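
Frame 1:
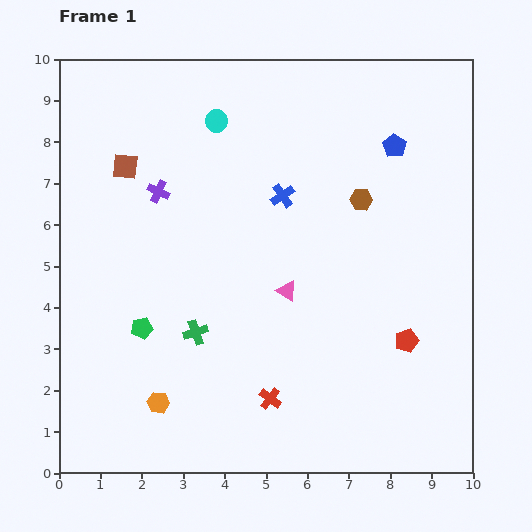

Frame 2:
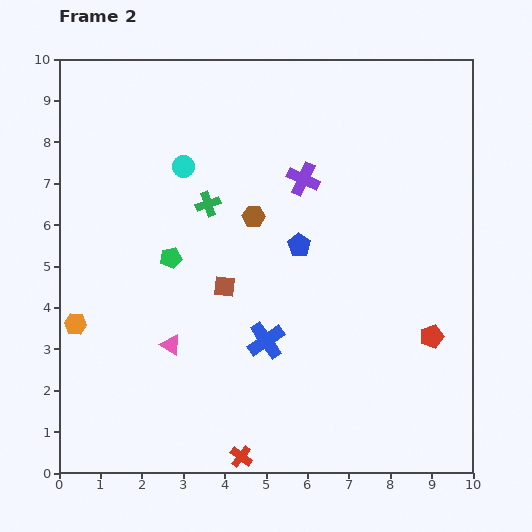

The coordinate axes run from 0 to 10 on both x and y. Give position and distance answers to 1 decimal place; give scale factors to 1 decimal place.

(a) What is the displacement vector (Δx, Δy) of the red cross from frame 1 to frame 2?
(-0.7, -1.4)

The red cross was at (5.1, 1.8) in frame 1 and (4.4, 0.4) in frame 2.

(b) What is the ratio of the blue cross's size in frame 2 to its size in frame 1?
1.5×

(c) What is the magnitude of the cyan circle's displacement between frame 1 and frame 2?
1.4

The cyan circle moved from (3.8, 8.5) to (3.0, 7.4), a distance of √(0.8² + 1.1²) ≈ 1.4.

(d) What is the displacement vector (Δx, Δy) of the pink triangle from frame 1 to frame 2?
(-2.8, -1.3)

The pink triangle was at (5.5, 4.4) in frame 1 and (2.7, 3.1) in frame 2.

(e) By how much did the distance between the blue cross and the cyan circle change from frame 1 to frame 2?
+2.3

Distance in frame 1: 2.4. Distance in frame 2: 4.7.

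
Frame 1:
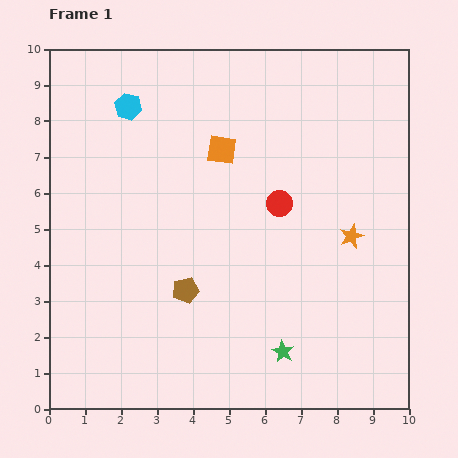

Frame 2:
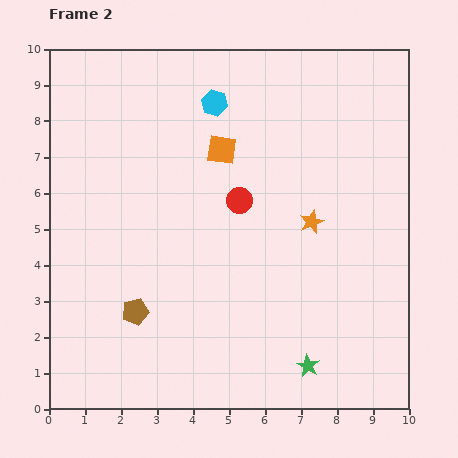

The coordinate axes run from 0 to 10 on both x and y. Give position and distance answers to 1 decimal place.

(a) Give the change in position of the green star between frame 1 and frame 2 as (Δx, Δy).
(0.7, -0.4)

The green star was at (6.5, 1.6) in frame 1 and (7.2, 1.2) in frame 2.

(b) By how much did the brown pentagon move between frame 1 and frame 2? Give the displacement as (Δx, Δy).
(-1.4, -0.6)

The brown pentagon was at (3.8, 3.3) in frame 1 and (2.4, 2.7) in frame 2.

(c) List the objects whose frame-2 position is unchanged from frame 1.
the orange square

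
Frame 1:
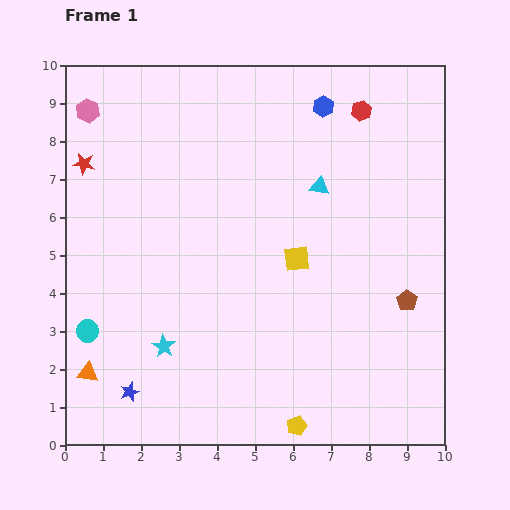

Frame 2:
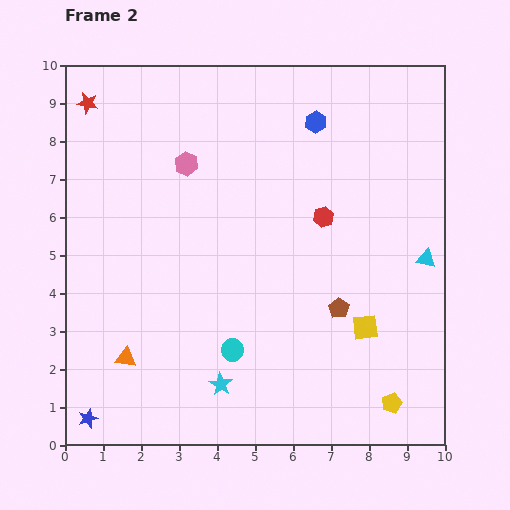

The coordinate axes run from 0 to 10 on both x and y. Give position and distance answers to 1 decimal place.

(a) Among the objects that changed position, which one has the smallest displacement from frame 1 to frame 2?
the blue hexagon

(moved 0.4)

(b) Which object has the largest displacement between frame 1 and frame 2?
the cyan circle

(moved 3.8; next 3.4)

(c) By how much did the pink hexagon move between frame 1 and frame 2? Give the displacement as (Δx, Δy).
(2.6, -1.4)

The pink hexagon was at (0.6, 8.8) in frame 1 and (3.2, 7.4) in frame 2.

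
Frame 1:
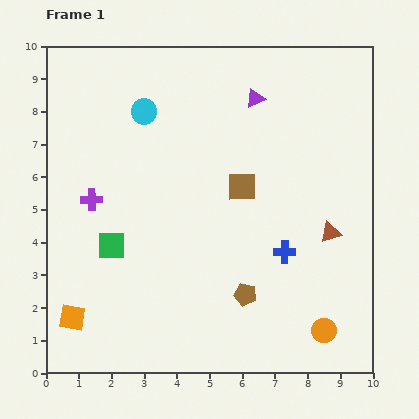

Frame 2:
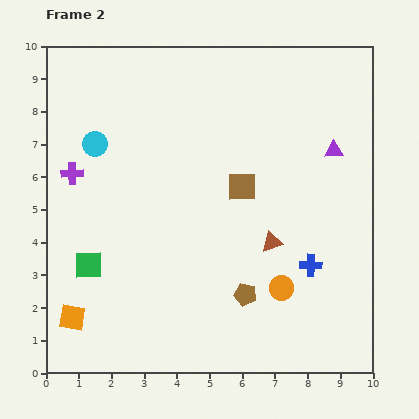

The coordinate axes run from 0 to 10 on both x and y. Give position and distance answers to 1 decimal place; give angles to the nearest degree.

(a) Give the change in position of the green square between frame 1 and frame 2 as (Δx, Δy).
(-0.7, -0.6)

The green square was at (2.0, 3.9) in frame 1 and (1.3, 3.3) in frame 2.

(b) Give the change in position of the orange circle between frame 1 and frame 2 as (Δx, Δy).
(-1.3, 1.3)

The orange circle was at (8.5, 1.3) in frame 1 and (7.2, 2.6) in frame 2.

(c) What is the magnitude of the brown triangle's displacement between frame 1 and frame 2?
1.8

The brown triangle moved from (8.7, 4.3) to (6.9, 4.0), a distance of √(1.8² + 0.3²) ≈ 1.8.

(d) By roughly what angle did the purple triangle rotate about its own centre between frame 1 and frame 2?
22° clockwise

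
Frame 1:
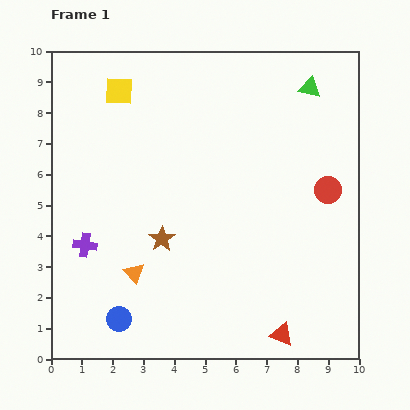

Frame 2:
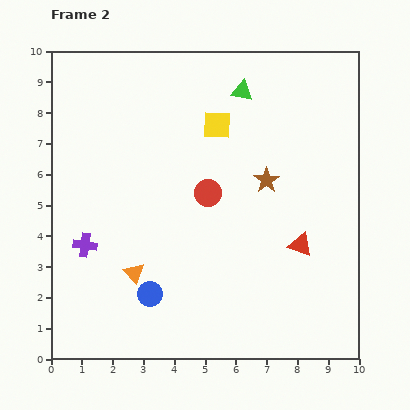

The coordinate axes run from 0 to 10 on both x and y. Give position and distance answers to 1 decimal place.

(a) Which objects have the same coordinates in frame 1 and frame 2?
the orange triangle, the purple cross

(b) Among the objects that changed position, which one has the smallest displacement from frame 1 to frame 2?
the blue circle

(moved 1.3)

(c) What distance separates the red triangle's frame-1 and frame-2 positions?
3.0

The red triangle moved from (7.5, 0.8) to (8.1, 3.7), a distance of √(0.6² + 2.9²) ≈ 3.0.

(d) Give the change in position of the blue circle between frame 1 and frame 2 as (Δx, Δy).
(1.0, 0.8)

The blue circle was at (2.2, 1.3) in frame 1 and (3.2, 2.1) in frame 2.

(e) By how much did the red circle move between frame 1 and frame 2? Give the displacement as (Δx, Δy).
(-3.9, -0.1)

The red circle was at (9.0, 5.5) in frame 1 and (5.1, 5.4) in frame 2.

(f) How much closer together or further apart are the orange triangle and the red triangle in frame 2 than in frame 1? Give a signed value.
+0.3

Distance in frame 1: 5.2. Distance in frame 2: 5.5.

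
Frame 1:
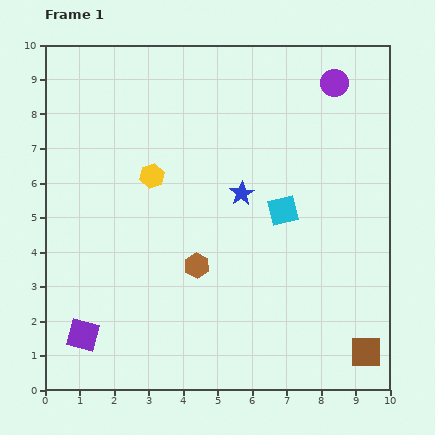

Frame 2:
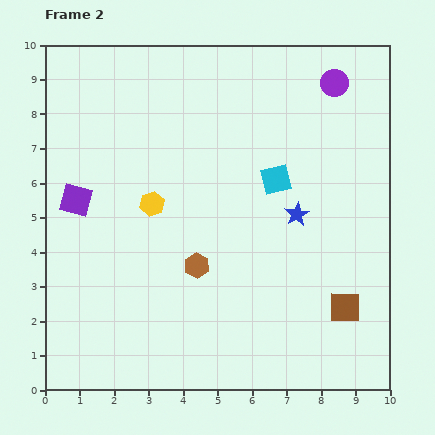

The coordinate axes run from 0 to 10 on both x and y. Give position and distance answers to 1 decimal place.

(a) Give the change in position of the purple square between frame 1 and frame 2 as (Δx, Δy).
(-0.2, 3.9)

The purple square was at (1.1, 1.6) in frame 1 and (0.9, 5.5) in frame 2.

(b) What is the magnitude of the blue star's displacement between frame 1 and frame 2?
1.7

The blue star moved from (5.7, 5.7) to (7.3, 5.1), a distance of √(1.6² + 0.6²) ≈ 1.7.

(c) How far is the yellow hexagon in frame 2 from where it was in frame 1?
0.8

The yellow hexagon moved from (3.1, 6.2) to (3.1, 5.4), a distance of √(0.0² + 0.8²) ≈ 0.8.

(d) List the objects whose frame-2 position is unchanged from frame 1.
the purple circle, the brown hexagon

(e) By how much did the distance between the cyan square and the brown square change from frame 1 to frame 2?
-0.6

Distance in frame 1: 4.8. Distance in frame 2: 4.2.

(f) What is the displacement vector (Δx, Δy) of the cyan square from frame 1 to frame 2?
(-0.2, 0.9)

The cyan square was at (6.9, 5.2) in frame 1 and (6.7, 6.1) in frame 2.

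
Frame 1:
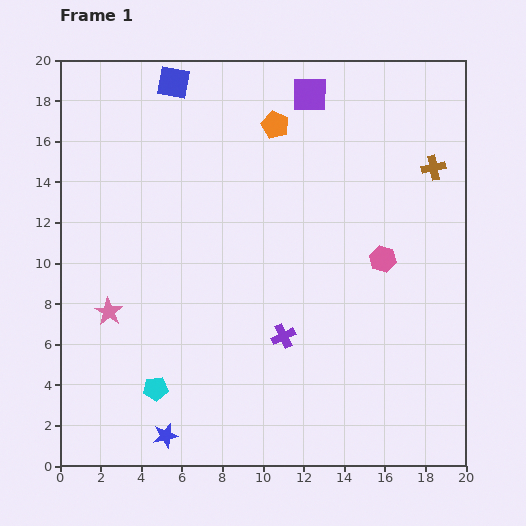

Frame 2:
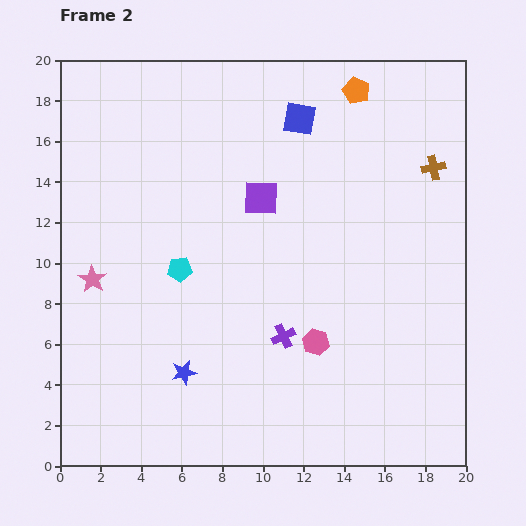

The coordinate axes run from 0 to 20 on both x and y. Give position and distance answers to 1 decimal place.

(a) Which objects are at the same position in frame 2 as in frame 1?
the purple cross, the brown cross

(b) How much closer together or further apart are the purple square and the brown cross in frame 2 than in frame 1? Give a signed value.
+1.5

Distance in frame 1: 7.1. Distance in frame 2: 8.6.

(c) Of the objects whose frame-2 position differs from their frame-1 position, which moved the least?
the pink star

(moved 1.8)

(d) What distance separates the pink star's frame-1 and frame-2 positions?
1.8

The pink star moved from (2.4, 7.6) to (1.6, 9.2), a distance of √(0.8² + 1.6²) ≈ 1.8.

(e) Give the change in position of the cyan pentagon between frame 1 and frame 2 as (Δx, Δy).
(1.2, 5.9)

The cyan pentagon was at (4.7, 3.8) in frame 1 and (5.9, 9.7) in frame 2.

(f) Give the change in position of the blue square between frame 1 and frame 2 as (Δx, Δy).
(6.2, -1.8)

The blue square was at (5.6, 18.9) in frame 1 and (11.8, 17.1) in frame 2.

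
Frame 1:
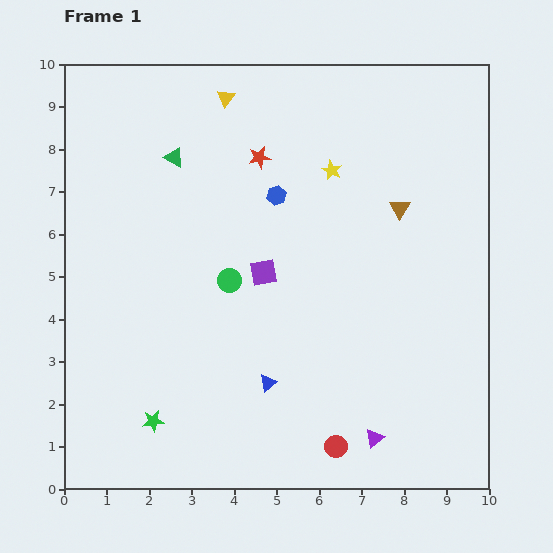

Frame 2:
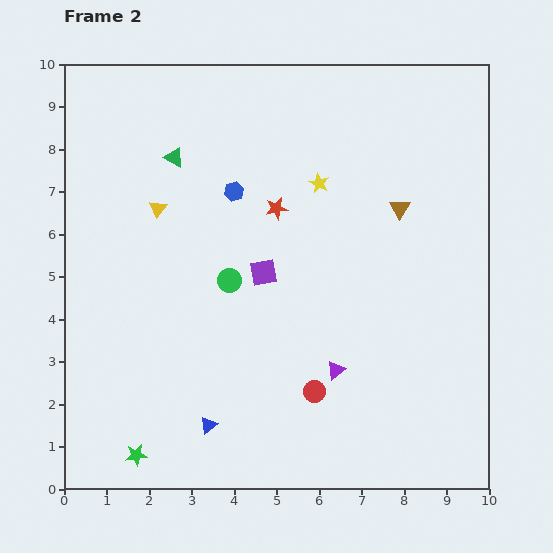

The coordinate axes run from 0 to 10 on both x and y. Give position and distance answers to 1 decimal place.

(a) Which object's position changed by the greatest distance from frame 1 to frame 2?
the yellow triangle

(moved 3.1; next 1.8)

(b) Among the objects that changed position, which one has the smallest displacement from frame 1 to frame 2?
the yellow star

(moved 0.4)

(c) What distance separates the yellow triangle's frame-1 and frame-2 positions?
3.1

The yellow triangle moved from (3.8, 9.2) to (2.2, 6.6), a distance of √(1.6² + 2.6²) ≈ 3.1.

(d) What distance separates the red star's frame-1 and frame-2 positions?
1.3

The red star moved from (4.6, 7.8) to (5.0, 6.6), a distance of √(0.4² + 1.2²) ≈ 1.3.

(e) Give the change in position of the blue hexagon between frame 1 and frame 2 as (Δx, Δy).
(-1.0, 0.1)

The blue hexagon was at (5.0, 6.9) in frame 1 and (4.0, 7.0) in frame 2.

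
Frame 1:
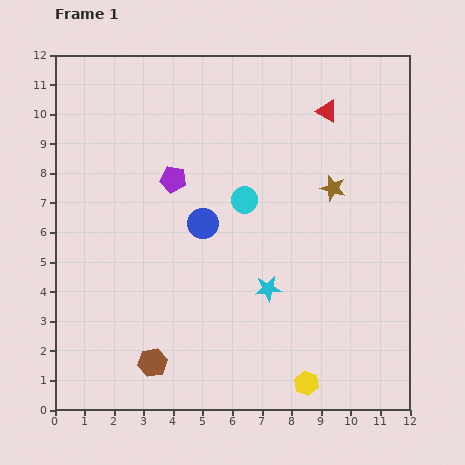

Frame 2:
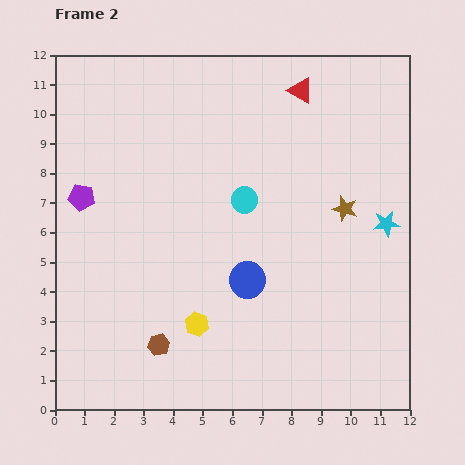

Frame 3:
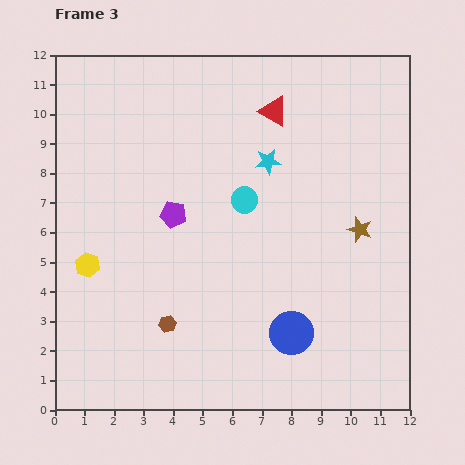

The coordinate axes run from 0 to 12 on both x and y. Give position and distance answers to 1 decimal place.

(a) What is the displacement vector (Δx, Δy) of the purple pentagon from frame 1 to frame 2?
(-3.1, -0.6)

The purple pentagon was at (4.0, 7.8) in frame 1 and (0.9, 7.2) in frame 2.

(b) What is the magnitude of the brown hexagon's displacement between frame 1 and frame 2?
0.6

The brown hexagon moved from (3.3, 1.6) to (3.5, 2.2), a distance of √(0.2² + 0.6²) ≈ 0.6.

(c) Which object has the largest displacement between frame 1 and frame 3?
the yellow hexagon

(moved 8.4; next 4.8)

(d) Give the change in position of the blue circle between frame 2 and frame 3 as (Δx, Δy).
(1.5, -1.8)

The blue circle was at (6.5, 4.4) in frame 2 and (8.0, 2.6) in frame 3.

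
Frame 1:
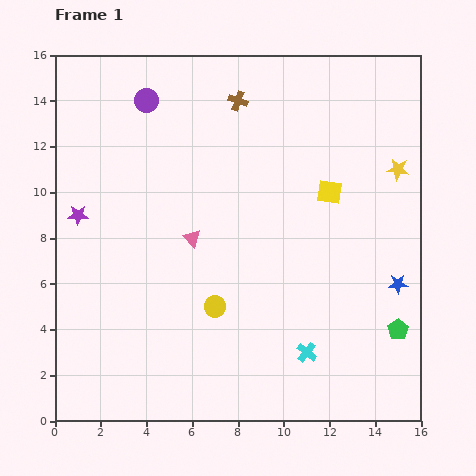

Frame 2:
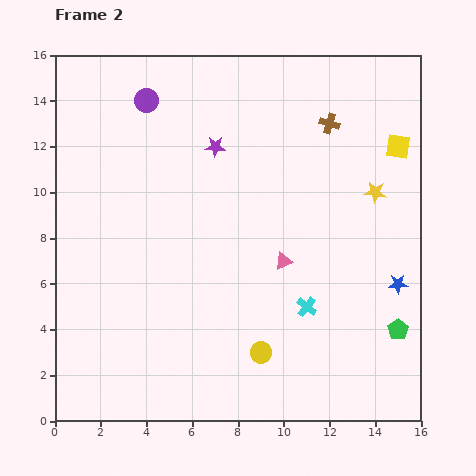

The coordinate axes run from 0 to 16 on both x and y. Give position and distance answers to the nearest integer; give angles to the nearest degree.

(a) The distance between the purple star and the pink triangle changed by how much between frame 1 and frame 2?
+1

Distance in frame 1: 5. Distance in frame 2: 6.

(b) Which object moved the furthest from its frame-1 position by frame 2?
the purple star

(moved 7; next 4)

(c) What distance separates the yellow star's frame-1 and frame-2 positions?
1

The yellow star moved from (15, 11) to (14, 10), a distance of √(1² + 1²) ≈ 1.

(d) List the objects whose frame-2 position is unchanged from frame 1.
the purple circle, the blue star, the green pentagon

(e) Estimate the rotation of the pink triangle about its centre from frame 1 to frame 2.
51° clockwise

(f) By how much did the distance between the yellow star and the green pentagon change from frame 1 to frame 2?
-1

Distance in frame 1: 7. Distance in frame 2: 6.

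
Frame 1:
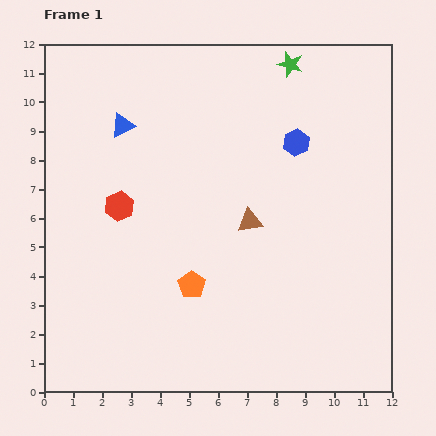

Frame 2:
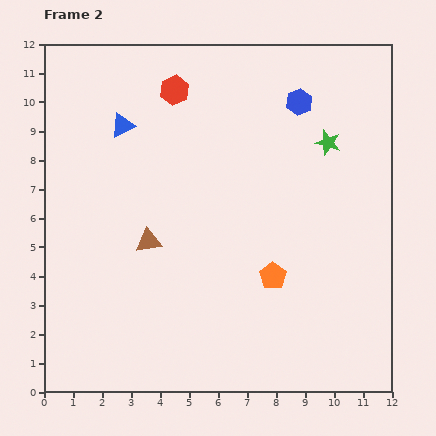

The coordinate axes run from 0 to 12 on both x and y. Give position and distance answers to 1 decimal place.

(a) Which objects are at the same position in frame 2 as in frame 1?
the blue triangle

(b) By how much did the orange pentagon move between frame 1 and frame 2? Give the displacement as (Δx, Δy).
(2.8, 0.3)

The orange pentagon was at (5.1, 3.7) in frame 1 and (7.9, 4.0) in frame 2.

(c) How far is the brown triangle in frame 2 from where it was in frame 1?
3.6

The brown triangle moved from (7.1, 5.9) to (3.6, 5.2), a distance of √(3.5² + 0.7²) ≈ 3.6.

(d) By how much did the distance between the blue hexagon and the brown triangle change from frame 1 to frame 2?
+4.0

Distance in frame 1: 3.1. Distance in frame 2: 7.1.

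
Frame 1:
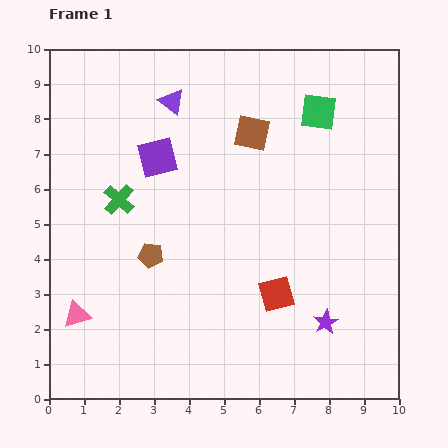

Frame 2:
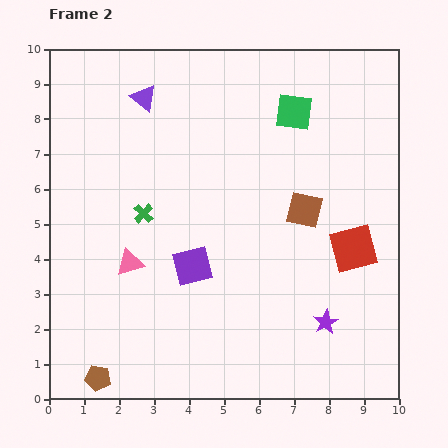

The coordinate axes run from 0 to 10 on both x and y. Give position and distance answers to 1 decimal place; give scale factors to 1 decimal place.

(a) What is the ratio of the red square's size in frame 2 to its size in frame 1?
1.4×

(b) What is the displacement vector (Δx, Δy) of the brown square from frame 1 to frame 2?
(1.5, -2.2)

The brown square was at (5.8, 7.6) in frame 1 and (7.3, 5.4) in frame 2.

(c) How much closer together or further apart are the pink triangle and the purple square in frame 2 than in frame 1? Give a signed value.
-3.3

Distance in frame 1: 5.1. Distance in frame 2: 1.8.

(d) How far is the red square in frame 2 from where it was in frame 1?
2.6

The red square moved from (6.5, 3.0) to (8.7, 4.3), a distance of √(2.2² + 1.3²) ≈ 2.6.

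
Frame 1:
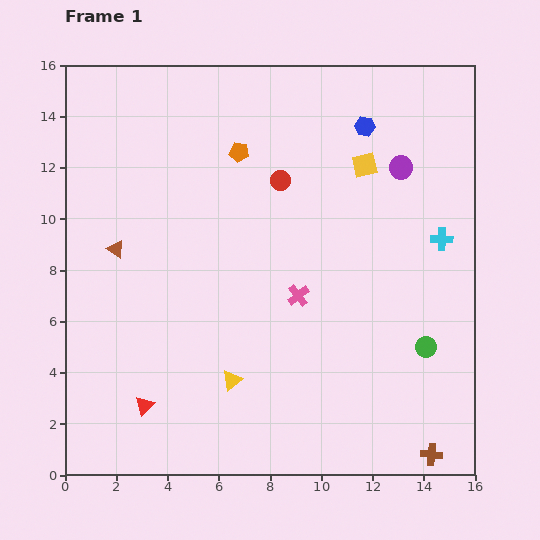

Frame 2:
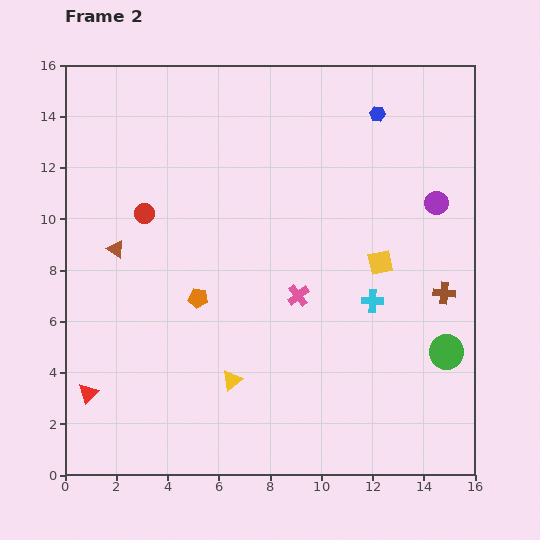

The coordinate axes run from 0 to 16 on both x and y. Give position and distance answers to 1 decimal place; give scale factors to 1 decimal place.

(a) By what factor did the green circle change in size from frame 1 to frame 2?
1.6×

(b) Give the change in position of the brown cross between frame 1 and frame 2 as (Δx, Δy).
(0.5, 6.3)

The brown cross was at (14.3, 0.8) in frame 1 and (14.8, 7.1) in frame 2.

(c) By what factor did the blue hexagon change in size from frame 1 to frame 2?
0.8×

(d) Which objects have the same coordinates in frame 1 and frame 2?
the brown triangle, the yellow triangle, the pink cross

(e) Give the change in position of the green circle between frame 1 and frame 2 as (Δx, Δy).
(0.8, -0.2)

The green circle was at (14.1, 5.0) in frame 1 and (14.9, 4.8) in frame 2.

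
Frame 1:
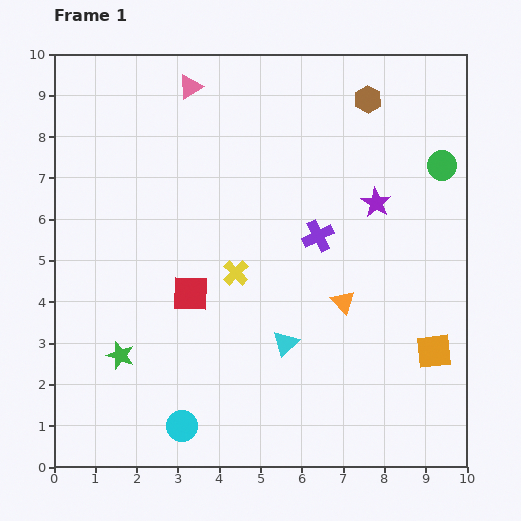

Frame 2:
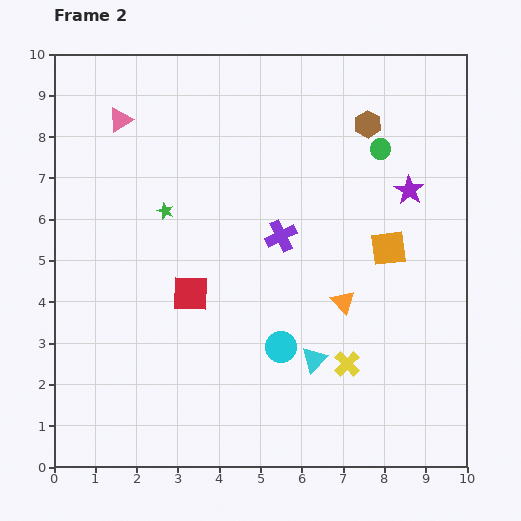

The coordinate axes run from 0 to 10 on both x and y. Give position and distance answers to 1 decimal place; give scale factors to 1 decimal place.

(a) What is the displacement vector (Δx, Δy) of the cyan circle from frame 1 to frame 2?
(2.4, 1.9)

The cyan circle was at (3.1, 1.0) in frame 1 and (5.5, 2.9) in frame 2.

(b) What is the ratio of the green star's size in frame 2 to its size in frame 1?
0.6×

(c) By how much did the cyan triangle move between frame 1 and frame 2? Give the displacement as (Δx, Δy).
(0.7, -0.4)

The cyan triangle was at (5.6, 3.0) in frame 1 and (6.3, 2.6) in frame 2.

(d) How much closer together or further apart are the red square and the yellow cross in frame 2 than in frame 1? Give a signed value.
+3.0

Distance in frame 1: 1.2. Distance in frame 2: 4.2.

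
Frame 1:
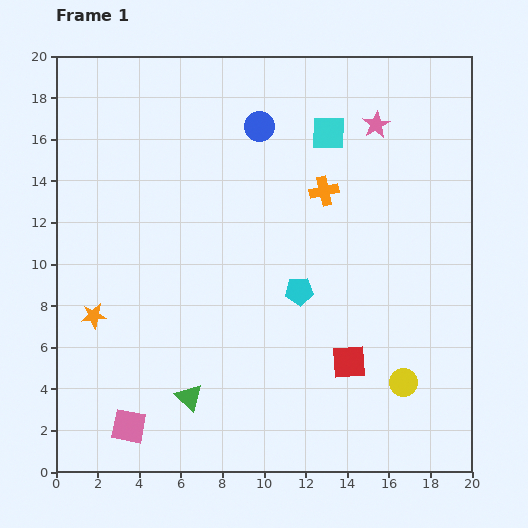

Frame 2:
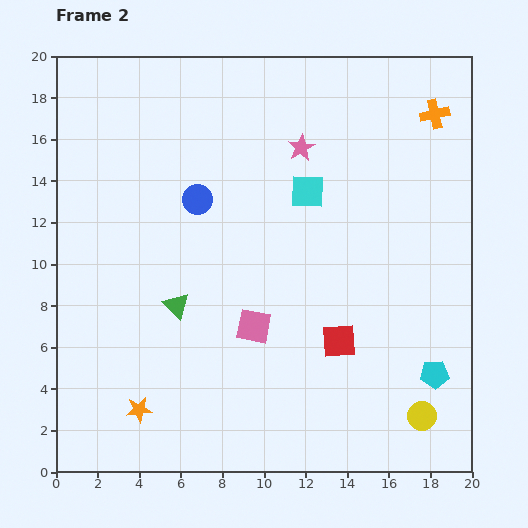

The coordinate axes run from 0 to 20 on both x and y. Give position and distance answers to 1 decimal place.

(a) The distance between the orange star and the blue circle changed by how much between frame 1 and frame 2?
-1.6

Distance in frame 1: 12.1. Distance in frame 2: 10.5.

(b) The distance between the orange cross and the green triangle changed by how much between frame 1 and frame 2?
+3.6

Distance in frame 1: 11.8. Distance in frame 2: 15.4.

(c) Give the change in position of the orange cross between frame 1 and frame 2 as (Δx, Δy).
(5.3, 3.7)

The orange cross was at (12.9, 13.5) in frame 1 and (18.2, 17.2) in frame 2.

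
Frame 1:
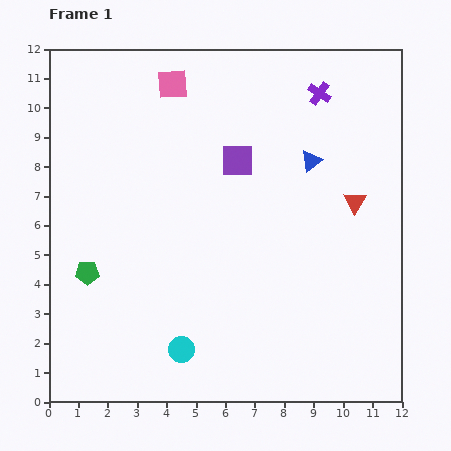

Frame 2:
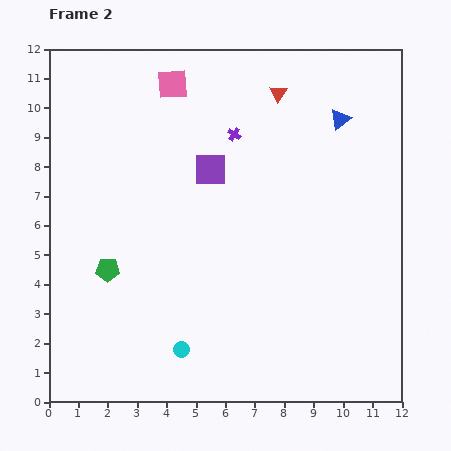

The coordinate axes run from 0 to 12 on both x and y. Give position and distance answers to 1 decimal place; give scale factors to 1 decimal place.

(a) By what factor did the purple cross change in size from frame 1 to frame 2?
0.6×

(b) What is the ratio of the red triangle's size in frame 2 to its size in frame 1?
0.8×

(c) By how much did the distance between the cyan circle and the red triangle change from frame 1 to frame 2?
+1.6

Distance in frame 1: 7.7. Distance in frame 2: 9.3.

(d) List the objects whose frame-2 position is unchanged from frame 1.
the pink square, the cyan circle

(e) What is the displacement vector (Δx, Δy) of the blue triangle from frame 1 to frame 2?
(1.0, 1.4)

The blue triangle was at (8.9, 8.2) in frame 1 and (9.9, 9.6) in frame 2.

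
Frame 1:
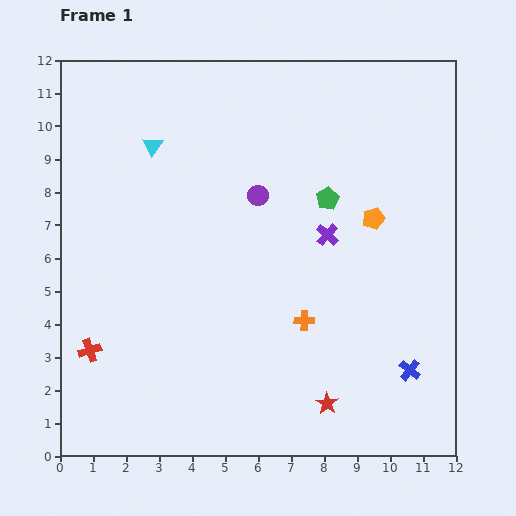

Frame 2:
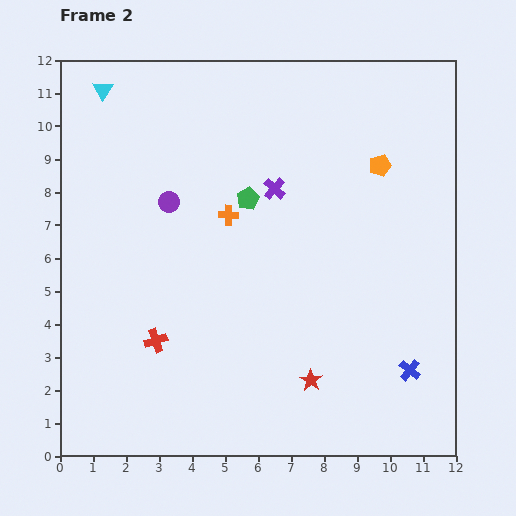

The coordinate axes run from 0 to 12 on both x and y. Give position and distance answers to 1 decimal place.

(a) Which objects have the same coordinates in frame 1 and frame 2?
the blue cross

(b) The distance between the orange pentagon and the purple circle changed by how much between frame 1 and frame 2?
+2.9

Distance in frame 1: 3.6. Distance in frame 2: 6.5.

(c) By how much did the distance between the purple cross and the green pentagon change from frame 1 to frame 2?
-0.2

Distance in frame 1: 1.1. Distance in frame 2: 0.9.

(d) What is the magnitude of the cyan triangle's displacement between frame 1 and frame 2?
2.3

The cyan triangle moved from (2.8, 9.4) to (1.3, 11.1), a distance of √(1.5² + 1.7²) ≈ 2.3.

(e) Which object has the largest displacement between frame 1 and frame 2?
the orange cross

(moved 3.9; next 2.7)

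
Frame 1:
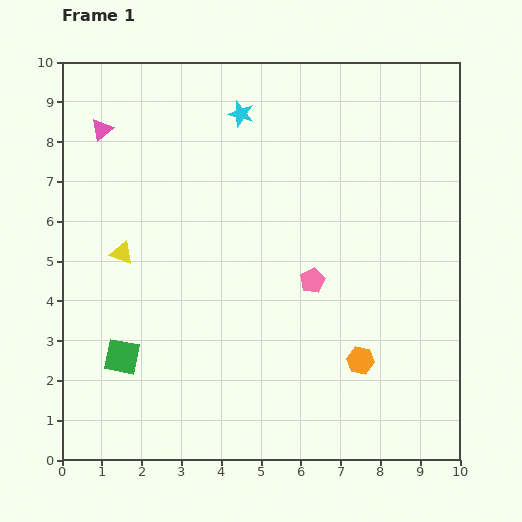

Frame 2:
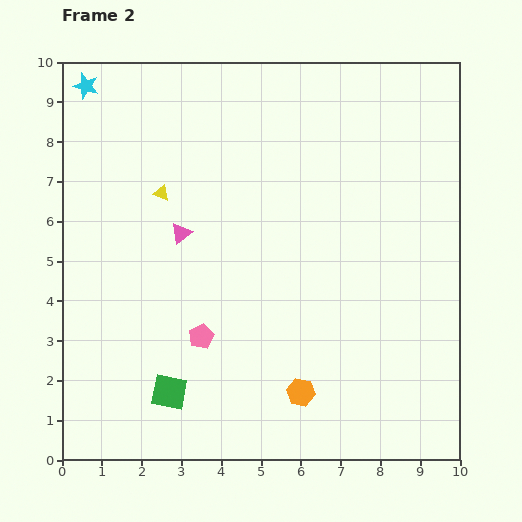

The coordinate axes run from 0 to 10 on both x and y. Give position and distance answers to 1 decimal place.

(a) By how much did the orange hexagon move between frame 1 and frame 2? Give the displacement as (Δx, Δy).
(-1.5, -0.8)

The orange hexagon was at (7.5, 2.5) in frame 1 and (6.0, 1.7) in frame 2.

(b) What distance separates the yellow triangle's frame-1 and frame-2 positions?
1.8

The yellow triangle moved from (1.5, 5.2) to (2.5, 6.7), a distance of √(1.0² + 1.5²) ≈ 1.8.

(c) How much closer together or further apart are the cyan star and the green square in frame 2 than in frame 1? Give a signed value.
+1.2

Distance in frame 1: 6.8. Distance in frame 2: 8.0.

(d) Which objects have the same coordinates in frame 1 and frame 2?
none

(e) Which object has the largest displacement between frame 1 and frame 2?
the cyan star

(moved 4.0; next 3.3)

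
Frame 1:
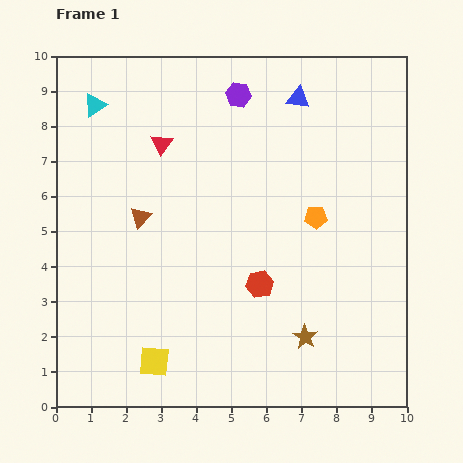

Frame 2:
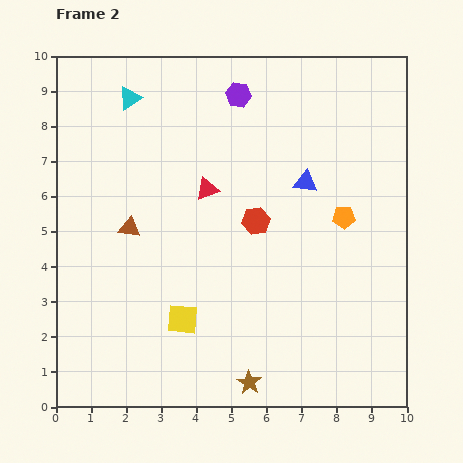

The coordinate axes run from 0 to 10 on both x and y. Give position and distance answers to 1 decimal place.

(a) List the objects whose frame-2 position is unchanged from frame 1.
the purple hexagon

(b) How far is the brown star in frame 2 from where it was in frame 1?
2.1

The brown star moved from (7.1, 2.0) to (5.5, 0.7), a distance of √(1.6² + 1.3²) ≈ 2.1.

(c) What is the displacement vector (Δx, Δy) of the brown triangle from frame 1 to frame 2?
(-0.3, -0.3)

The brown triangle was at (2.4, 5.4) in frame 1 and (2.1, 5.1) in frame 2.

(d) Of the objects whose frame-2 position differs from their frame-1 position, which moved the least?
the brown triangle

(moved 0.4)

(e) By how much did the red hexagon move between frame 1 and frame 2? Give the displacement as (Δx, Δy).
(-0.1, 1.8)

The red hexagon was at (5.8, 3.5) in frame 1 and (5.7, 5.3) in frame 2.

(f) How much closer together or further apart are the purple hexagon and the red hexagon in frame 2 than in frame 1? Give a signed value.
-1.8

Distance in frame 1: 5.4. Distance in frame 2: 3.6.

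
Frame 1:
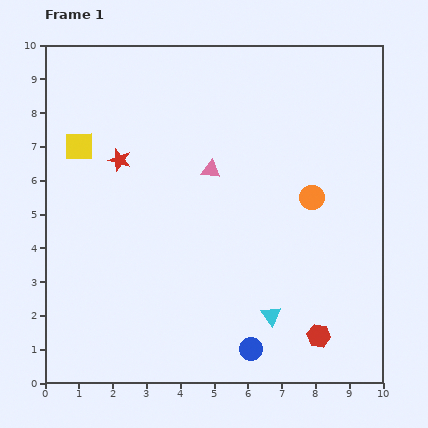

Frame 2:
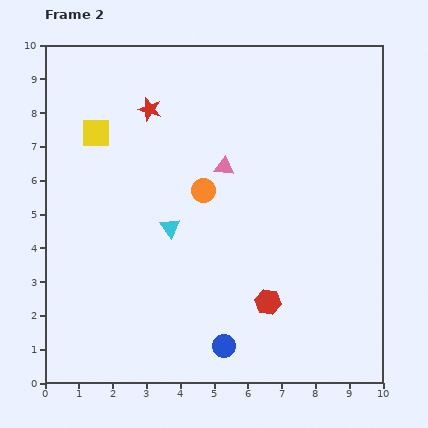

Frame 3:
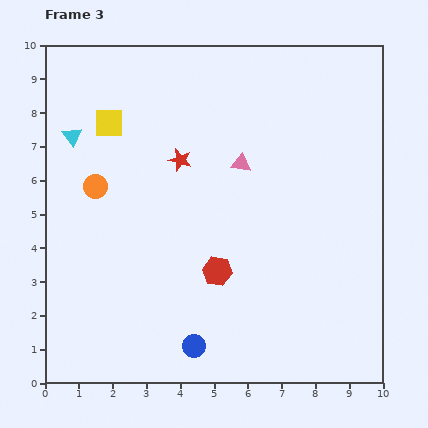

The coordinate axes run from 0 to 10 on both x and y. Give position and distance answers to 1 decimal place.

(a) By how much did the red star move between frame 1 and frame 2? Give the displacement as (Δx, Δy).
(0.9, 1.5)

The red star was at (2.2, 6.6) in frame 1 and (3.1, 8.1) in frame 2.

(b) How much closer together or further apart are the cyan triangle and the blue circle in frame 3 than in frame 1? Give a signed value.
+6.0

Distance in frame 1: 1.2. Distance in frame 3: 7.2.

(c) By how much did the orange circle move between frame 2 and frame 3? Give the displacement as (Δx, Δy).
(-3.2, 0.1)

The orange circle was at (4.7, 5.7) in frame 2 and (1.5, 5.8) in frame 3.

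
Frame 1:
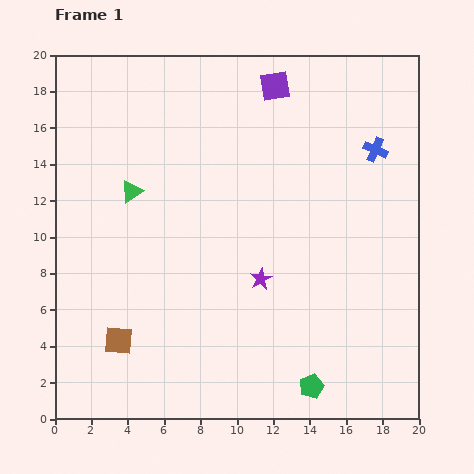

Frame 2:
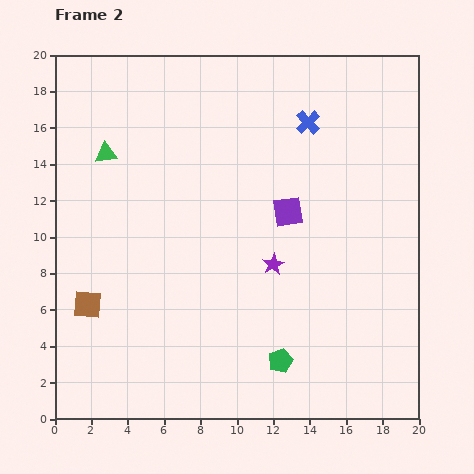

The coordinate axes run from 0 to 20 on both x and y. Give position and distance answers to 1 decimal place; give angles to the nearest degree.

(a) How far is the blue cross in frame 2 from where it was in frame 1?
4.0

The blue cross moved from (17.6, 14.8) to (13.9, 16.3), a distance of √(3.7² + 1.5²) ≈ 4.0.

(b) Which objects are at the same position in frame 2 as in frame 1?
none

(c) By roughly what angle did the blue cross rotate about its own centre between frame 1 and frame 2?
23° clockwise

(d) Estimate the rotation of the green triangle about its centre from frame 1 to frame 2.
28° clockwise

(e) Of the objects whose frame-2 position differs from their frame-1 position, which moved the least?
the purple star

(moved 1.1)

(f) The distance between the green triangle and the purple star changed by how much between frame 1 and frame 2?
+2.4

Distance in frame 1: 8.6. Distance in frame 2: 11.0.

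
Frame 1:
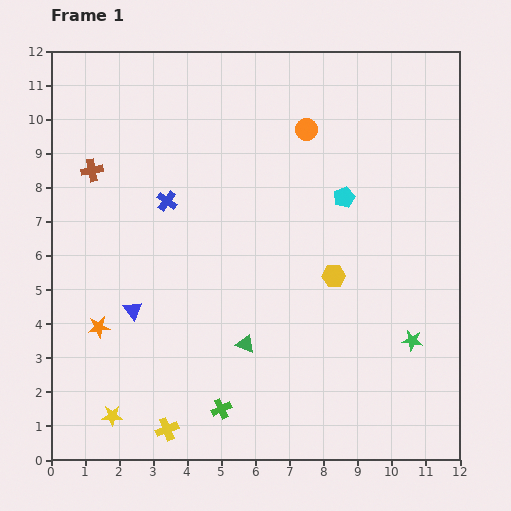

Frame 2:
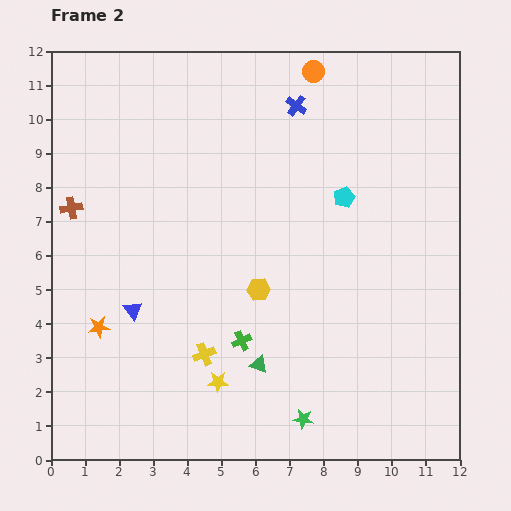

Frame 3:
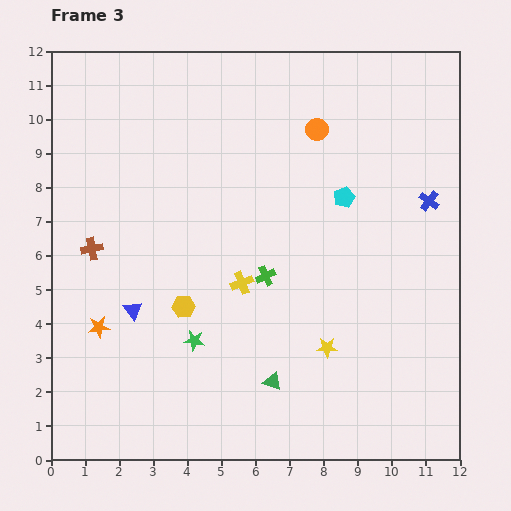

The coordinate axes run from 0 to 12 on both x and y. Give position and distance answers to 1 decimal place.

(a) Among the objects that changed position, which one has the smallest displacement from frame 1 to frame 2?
the green triangle

(moved 0.7)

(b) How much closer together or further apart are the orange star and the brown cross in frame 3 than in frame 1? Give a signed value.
-2.3

Distance in frame 1: 4.6. Distance in frame 3: 2.3.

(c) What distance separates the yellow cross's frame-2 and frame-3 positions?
2.4

The yellow cross moved from (4.5, 3.1) to (5.6, 5.2), a distance of √(1.1² + 2.1²) ≈ 2.4.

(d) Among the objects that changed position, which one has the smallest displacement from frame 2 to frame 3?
the green triangle

(moved 0.6)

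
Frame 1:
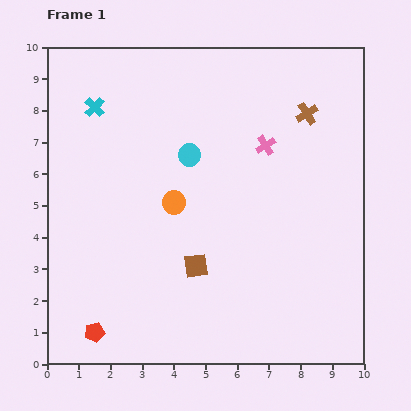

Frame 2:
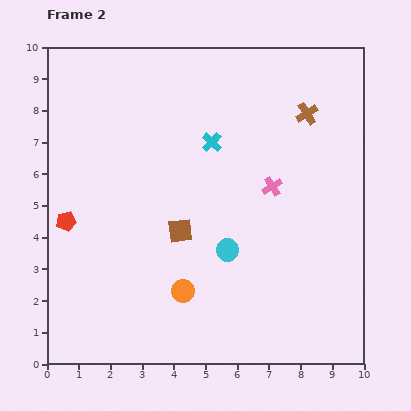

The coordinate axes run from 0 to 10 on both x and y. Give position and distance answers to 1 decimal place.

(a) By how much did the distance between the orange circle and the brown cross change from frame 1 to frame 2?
+1.8

Distance in frame 1: 5.0. Distance in frame 2: 6.8.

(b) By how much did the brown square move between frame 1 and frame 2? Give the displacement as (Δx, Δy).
(-0.5, 1.1)

The brown square was at (4.7, 3.1) in frame 1 and (4.2, 4.2) in frame 2.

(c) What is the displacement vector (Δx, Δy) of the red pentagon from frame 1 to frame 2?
(-0.9, 3.5)

The red pentagon was at (1.5, 1.0) in frame 1 and (0.6, 4.5) in frame 2.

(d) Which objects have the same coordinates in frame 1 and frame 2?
the brown cross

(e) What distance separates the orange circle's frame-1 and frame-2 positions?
2.8

The orange circle moved from (4.0, 5.1) to (4.3, 2.3), a distance of √(0.3² + 2.8²) ≈ 2.8.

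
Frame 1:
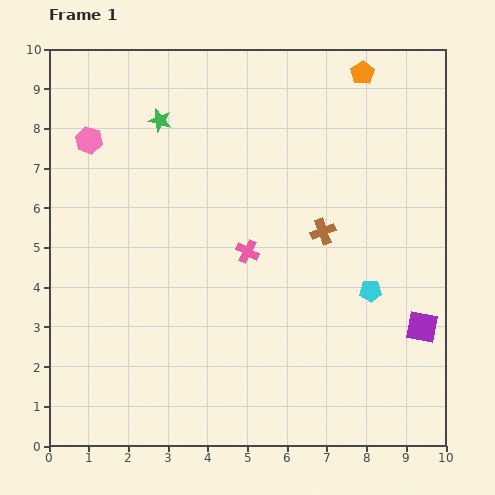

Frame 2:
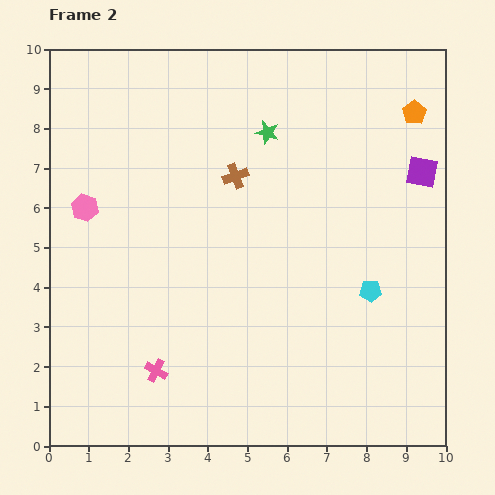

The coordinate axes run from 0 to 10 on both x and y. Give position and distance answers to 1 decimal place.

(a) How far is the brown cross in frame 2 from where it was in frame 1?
2.6

The brown cross moved from (6.9, 5.4) to (4.7, 6.8), a distance of √(2.2² + 1.4²) ≈ 2.6.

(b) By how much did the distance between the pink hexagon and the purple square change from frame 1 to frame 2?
-1.1

Distance in frame 1: 9.6. Distance in frame 2: 8.5.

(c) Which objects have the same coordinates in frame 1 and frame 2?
the cyan pentagon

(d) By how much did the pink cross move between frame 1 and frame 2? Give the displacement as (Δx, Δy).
(-2.3, -3.0)

The pink cross was at (5.0, 4.9) in frame 1 and (2.7, 1.9) in frame 2.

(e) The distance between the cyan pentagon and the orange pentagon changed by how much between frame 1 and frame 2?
-0.9

Distance in frame 1: 5.5. Distance in frame 2: 4.6.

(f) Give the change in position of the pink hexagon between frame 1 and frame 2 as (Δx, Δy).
(-0.1, -1.7)

The pink hexagon was at (1.0, 7.7) in frame 1 and (0.9, 6.0) in frame 2.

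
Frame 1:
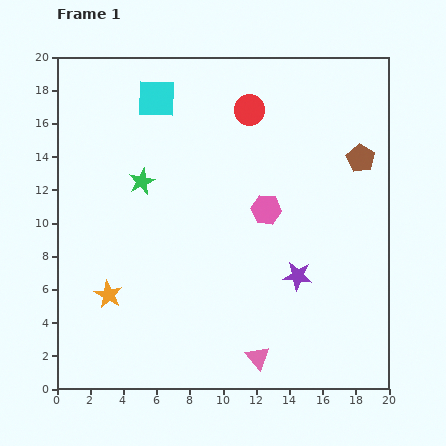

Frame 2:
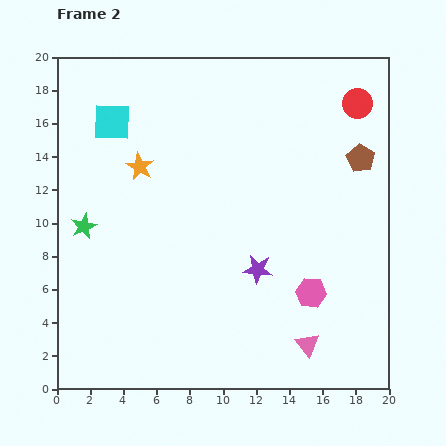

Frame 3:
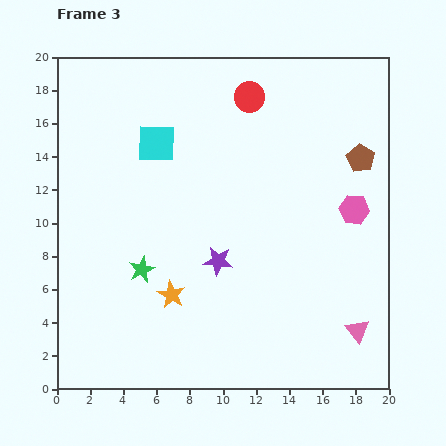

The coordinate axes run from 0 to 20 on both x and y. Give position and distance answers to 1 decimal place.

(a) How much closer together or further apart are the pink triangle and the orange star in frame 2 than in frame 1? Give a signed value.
+4.9

Distance in frame 1: 9.8. Distance in frame 2: 14.7.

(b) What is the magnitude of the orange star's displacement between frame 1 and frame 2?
7.9

The orange star moved from (3.1, 5.7) to (5.0, 13.4), a distance of √(1.9² + 7.7²) ≈ 7.9.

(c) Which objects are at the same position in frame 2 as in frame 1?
the brown pentagon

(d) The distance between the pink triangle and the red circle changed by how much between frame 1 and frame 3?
+0.6

Distance in frame 1: 14.9. Distance in frame 3: 15.5.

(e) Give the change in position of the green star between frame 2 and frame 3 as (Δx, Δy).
(3.5, -2.6)

The green star was at (1.6, 9.8) in frame 2 and (5.1, 7.2) in frame 3.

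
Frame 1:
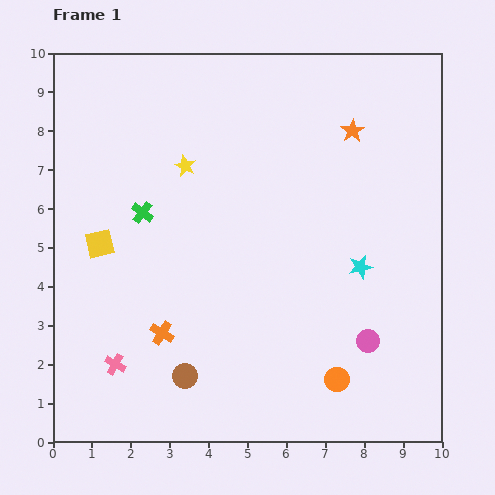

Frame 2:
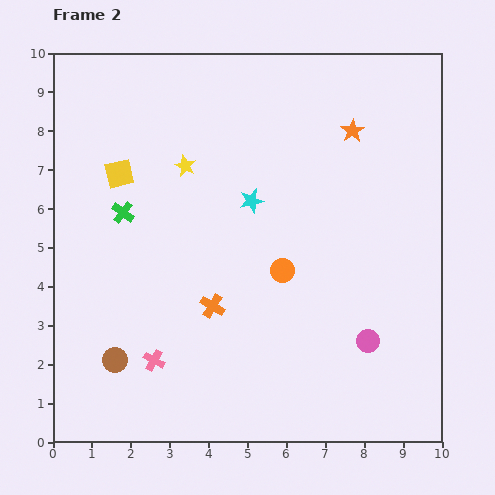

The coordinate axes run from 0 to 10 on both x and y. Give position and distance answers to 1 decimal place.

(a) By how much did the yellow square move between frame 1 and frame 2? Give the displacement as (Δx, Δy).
(0.5, 1.8)

The yellow square was at (1.2, 5.1) in frame 1 and (1.7, 6.9) in frame 2.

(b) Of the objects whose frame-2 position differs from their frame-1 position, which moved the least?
the green cross

(moved 0.5)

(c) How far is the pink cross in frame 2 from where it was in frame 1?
1.0

The pink cross moved from (1.6, 2.0) to (2.6, 2.1), a distance of √(1.0² + 0.1²) ≈ 1.0.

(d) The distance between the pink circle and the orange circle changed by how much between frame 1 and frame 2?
+1.5

Distance in frame 1: 1.3. Distance in frame 2: 2.8.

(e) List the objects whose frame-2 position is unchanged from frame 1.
the pink circle, the yellow star, the orange star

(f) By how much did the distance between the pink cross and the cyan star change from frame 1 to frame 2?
-2.0

Distance in frame 1: 6.8. Distance in frame 2: 4.8.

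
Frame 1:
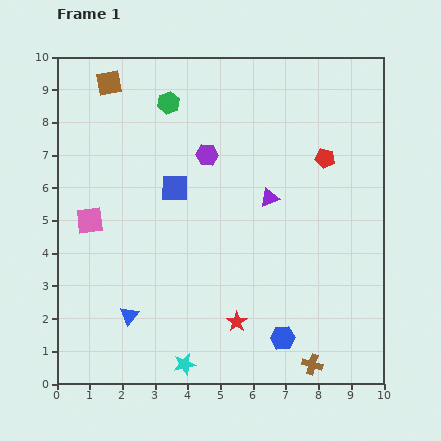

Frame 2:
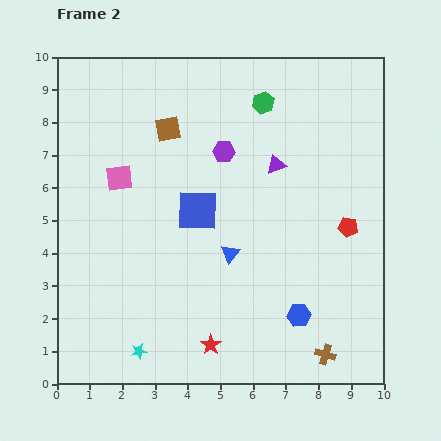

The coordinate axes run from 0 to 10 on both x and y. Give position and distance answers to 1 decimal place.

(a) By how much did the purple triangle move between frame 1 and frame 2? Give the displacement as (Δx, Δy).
(0.2, 1.0)

The purple triangle was at (6.5, 5.7) in frame 1 and (6.7, 6.7) in frame 2.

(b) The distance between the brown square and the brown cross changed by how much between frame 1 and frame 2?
-2.2

Distance in frame 1: 10.6. Distance in frame 2: 8.4.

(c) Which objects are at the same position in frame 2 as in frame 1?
none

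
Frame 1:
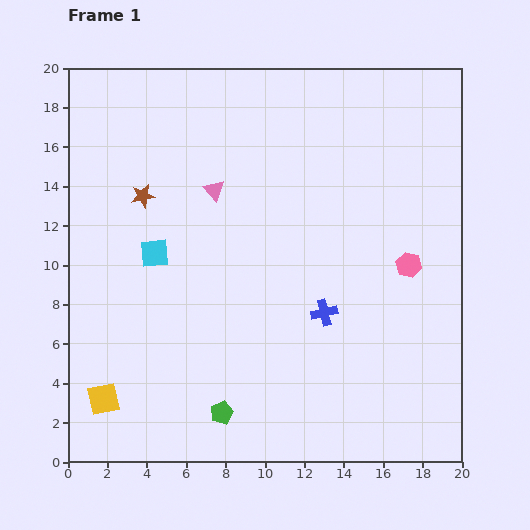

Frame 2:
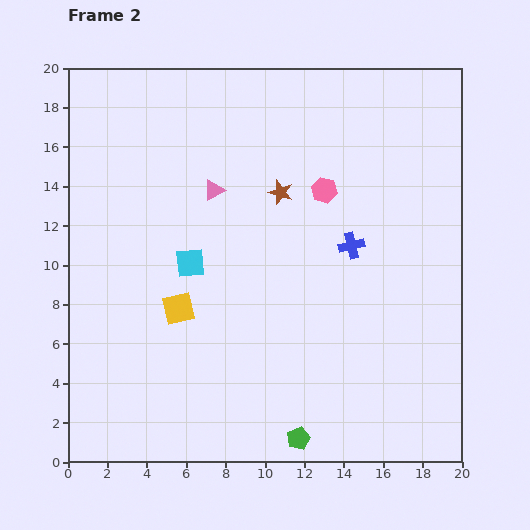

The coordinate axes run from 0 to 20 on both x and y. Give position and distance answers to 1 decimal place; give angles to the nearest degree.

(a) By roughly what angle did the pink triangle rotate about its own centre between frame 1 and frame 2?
41° clockwise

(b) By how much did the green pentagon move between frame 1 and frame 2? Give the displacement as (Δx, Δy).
(3.9, -1.3)

The green pentagon was at (7.8, 2.5) in frame 1 and (11.7, 1.2) in frame 2.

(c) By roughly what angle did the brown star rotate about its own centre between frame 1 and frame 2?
28° clockwise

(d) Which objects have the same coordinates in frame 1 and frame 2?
the pink triangle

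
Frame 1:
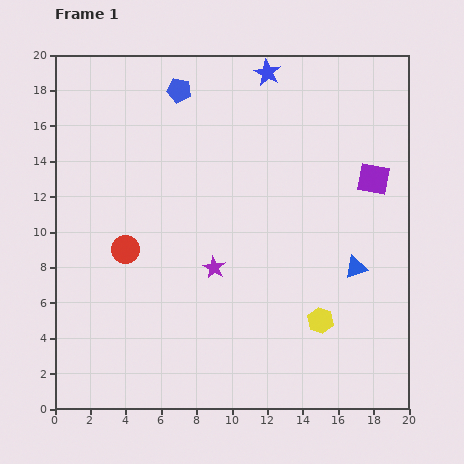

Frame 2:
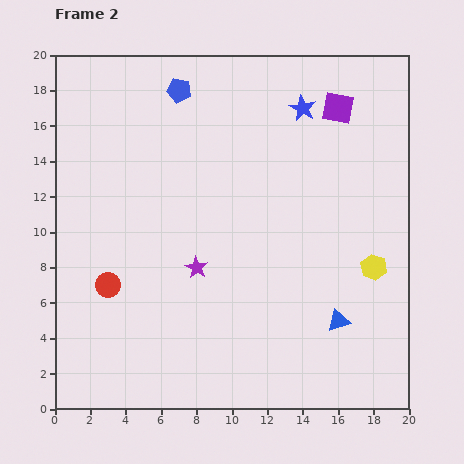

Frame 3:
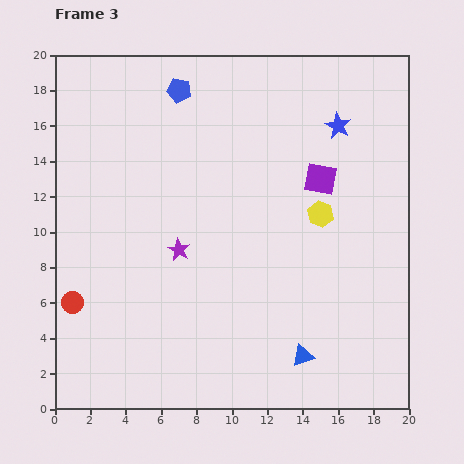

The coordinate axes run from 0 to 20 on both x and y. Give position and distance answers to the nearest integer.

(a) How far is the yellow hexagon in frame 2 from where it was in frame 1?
4

The yellow hexagon moved from (15, 5) to (18, 8), a distance of √(3² + 3²) ≈ 4.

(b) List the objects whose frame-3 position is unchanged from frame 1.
the blue pentagon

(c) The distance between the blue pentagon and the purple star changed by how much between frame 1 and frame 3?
-1

Distance in frame 1: 10. Distance in frame 3: 9.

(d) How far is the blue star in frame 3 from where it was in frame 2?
2

The blue star moved from (14, 17) to (16, 16), a distance of √(2² + 1²) ≈ 2.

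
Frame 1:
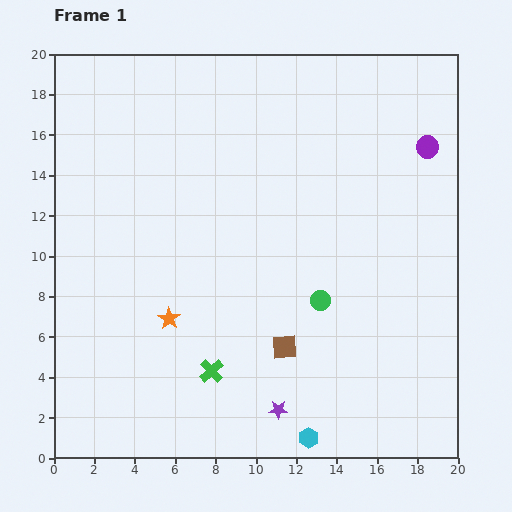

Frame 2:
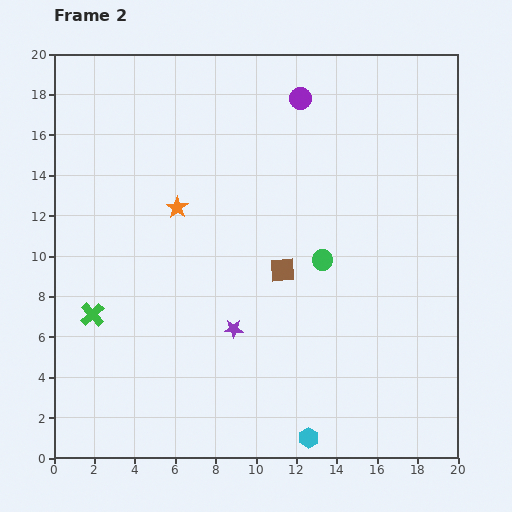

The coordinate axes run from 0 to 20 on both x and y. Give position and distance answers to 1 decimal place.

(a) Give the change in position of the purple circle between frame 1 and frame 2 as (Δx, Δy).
(-6.3, 2.4)

The purple circle was at (18.5, 15.4) in frame 1 and (12.2, 17.8) in frame 2.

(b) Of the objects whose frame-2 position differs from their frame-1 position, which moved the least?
the green circle

(moved 2.0)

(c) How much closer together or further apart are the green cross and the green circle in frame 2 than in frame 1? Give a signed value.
+5.3

Distance in frame 1: 6.4. Distance in frame 2: 11.7.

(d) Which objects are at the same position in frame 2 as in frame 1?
the cyan hexagon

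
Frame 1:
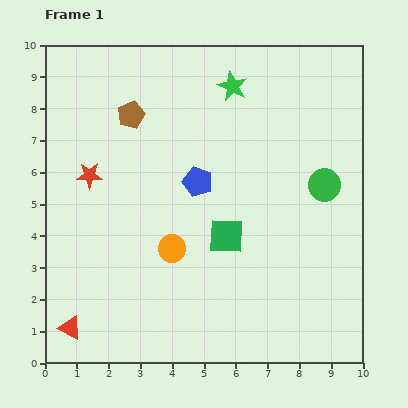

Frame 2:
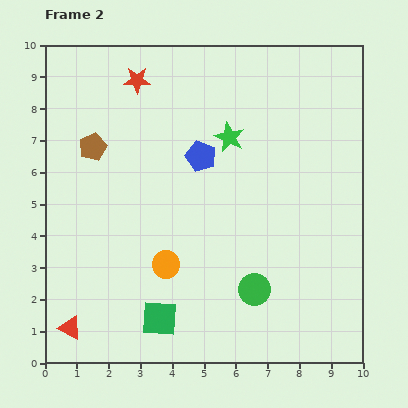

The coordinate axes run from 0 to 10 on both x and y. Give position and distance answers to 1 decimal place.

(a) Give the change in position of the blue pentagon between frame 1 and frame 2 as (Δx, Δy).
(0.1, 0.8)

The blue pentagon was at (4.8, 5.7) in frame 1 and (4.9, 6.5) in frame 2.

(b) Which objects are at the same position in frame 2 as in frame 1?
the red triangle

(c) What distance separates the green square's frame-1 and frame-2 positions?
3.3

The green square moved from (5.7, 4.0) to (3.6, 1.4), a distance of √(2.1² + 2.6²) ≈ 3.3.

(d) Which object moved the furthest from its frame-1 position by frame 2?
the green circle

(moved 4.0; next 3.4)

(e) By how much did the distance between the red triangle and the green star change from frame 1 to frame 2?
-1.4

Distance in frame 1: 9.2. Distance in frame 2: 7.8.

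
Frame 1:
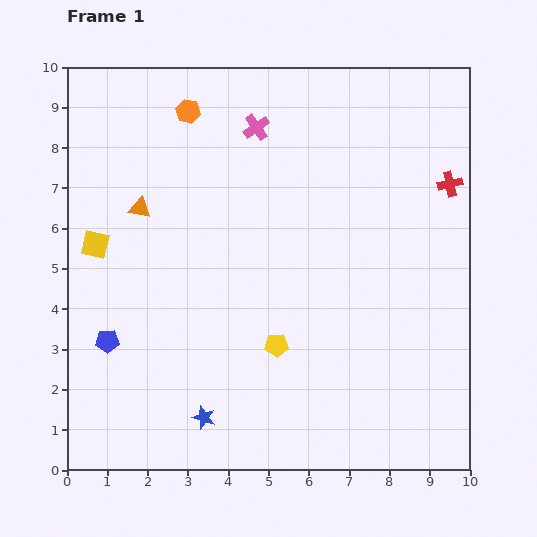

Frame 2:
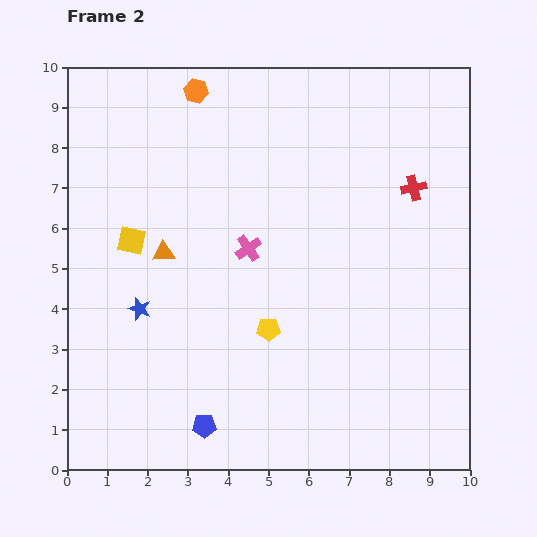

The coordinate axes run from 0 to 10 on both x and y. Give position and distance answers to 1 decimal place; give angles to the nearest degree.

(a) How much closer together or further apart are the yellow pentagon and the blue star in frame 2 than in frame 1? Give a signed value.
+0.7

Distance in frame 1: 2.5. Distance in frame 2: 3.2.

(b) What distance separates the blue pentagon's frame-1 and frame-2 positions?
3.2

The blue pentagon moved from (1.0, 3.2) to (3.4, 1.1), a distance of √(2.4² + 2.1²) ≈ 3.2.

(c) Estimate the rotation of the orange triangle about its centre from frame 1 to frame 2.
16° counter-clockwise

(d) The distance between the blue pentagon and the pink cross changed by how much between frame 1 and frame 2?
-2.0

Distance in frame 1: 6.5. Distance in frame 2: 4.5.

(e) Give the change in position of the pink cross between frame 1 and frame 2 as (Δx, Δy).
(-0.2, -3.0)

The pink cross was at (4.7, 8.5) in frame 1 and (4.5, 5.5) in frame 2.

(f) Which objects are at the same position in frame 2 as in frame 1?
none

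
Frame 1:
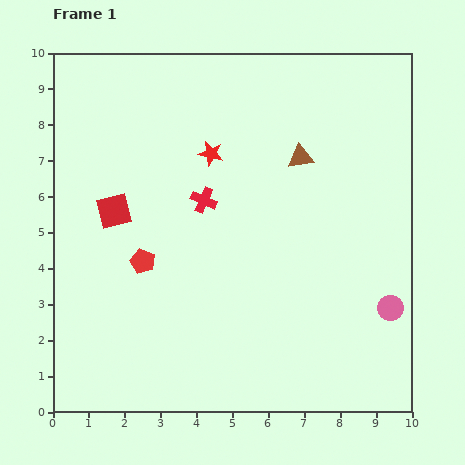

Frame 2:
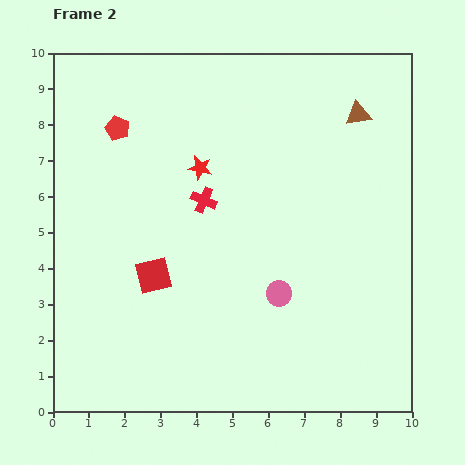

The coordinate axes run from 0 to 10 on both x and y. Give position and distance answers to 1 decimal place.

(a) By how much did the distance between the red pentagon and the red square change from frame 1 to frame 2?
+2.6

Distance in frame 1: 1.6. Distance in frame 2: 4.2.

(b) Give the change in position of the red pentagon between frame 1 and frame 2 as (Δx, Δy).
(-0.7, 3.7)

The red pentagon was at (2.5, 4.2) in frame 1 and (1.8, 7.9) in frame 2.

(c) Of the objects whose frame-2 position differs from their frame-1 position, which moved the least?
the red star

(moved 0.5)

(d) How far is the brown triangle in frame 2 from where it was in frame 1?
2.0

The brown triangle moved from (6.9, 7.1) to (8.5, 8.3), a distance of √(1.6² + 1.2²) ≈ 2.0.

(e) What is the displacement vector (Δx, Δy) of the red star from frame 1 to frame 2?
(-0.3, -0.4)

The red star was at (4.4, 7.2) in frame 1 and (4.1, 6.8) in frame 2.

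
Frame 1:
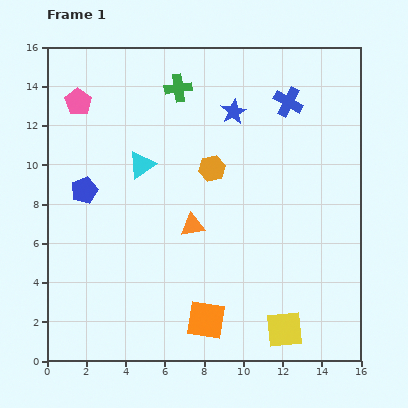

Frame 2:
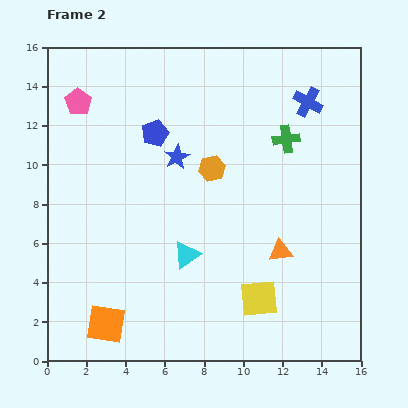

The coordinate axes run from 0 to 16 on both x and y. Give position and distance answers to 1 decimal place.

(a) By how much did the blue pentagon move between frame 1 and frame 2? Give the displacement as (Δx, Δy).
(3.6, 2.9)

The blue pentagon was at (1.9, 8.7) in frame 1 and (5.5, 11.6) in frame 2.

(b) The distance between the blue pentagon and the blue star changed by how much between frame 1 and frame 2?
-7.0

Distance in frame 1: 8.6. Distance in frame 2: 1.6.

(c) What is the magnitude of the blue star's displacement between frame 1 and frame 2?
3.7

The blue star moved from (9.5, 12.7) to (6.6, 10.4), a distance of √(2.9² + 2.3²) ≈ 3.7.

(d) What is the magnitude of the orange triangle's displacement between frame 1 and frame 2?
4.7

The orange triangle moved from (7.4, 6.9) to (11.9, 5.6), a distance of √(4.5² + 1.3²) ≈ 4.7.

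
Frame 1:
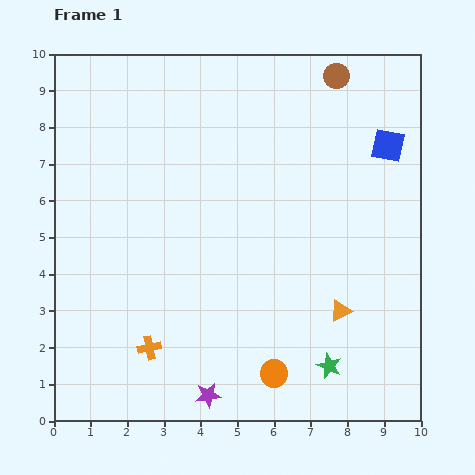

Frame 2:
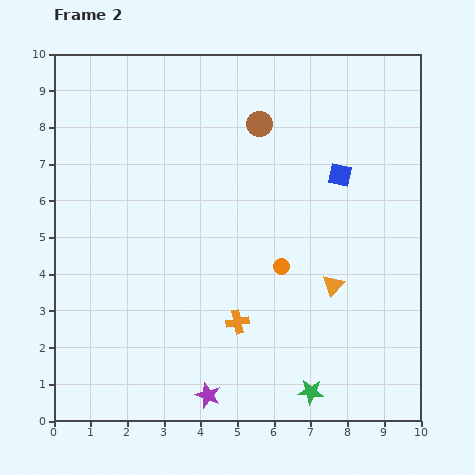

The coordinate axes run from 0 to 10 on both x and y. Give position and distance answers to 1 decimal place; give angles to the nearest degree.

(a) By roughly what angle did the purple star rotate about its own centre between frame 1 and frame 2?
28° clockwise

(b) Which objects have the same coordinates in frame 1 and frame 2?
the purple star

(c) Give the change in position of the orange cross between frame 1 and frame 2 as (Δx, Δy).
(2.4, 0.7)

The orange cross was at (2.6, 2.0) in frame 1 and (5.0, 2.7) in frame 2.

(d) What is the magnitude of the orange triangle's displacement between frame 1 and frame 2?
0.7

The orange triangle moved from (7.8, 3.0) to (7.6, 3.7), a distance of √(0.2² + 0.7²) ≈ 0.7.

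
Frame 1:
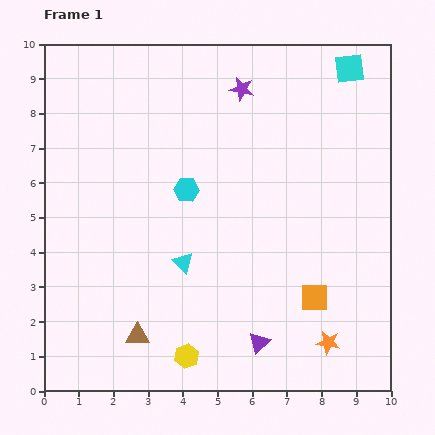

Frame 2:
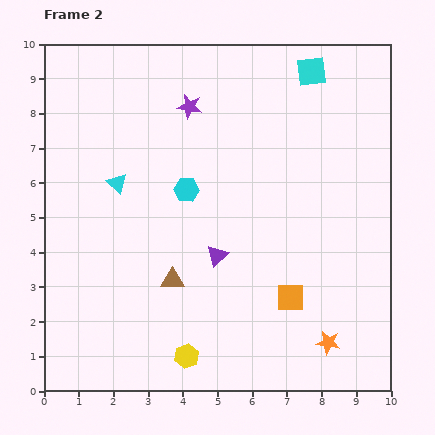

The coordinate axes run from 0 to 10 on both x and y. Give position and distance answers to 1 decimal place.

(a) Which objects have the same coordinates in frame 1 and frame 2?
the cyan hexagon, the yellow hexagon, the orange star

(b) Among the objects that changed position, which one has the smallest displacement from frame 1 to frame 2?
the orange square

(moved 0.7)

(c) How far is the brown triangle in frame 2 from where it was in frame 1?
1.9

The brown triangle moved from (2.7, 1.6) to (3.7, 3.2), a distance of √(1.0² + 1.6²) ≈ 1.9.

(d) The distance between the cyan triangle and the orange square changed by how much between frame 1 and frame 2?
+2.1

Distance in frame 1: 3.9. Distance in frame 2: 6.0.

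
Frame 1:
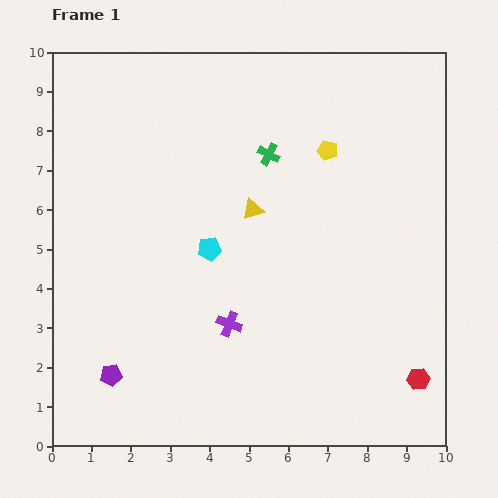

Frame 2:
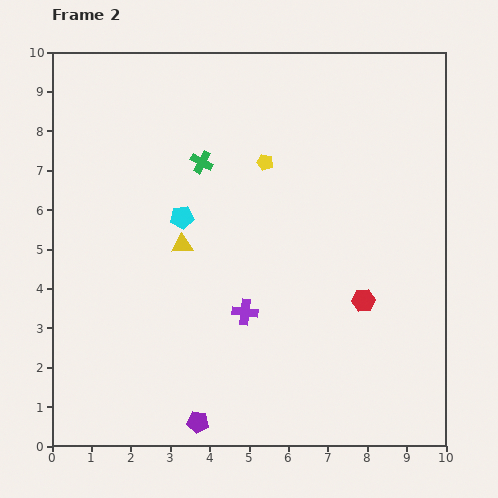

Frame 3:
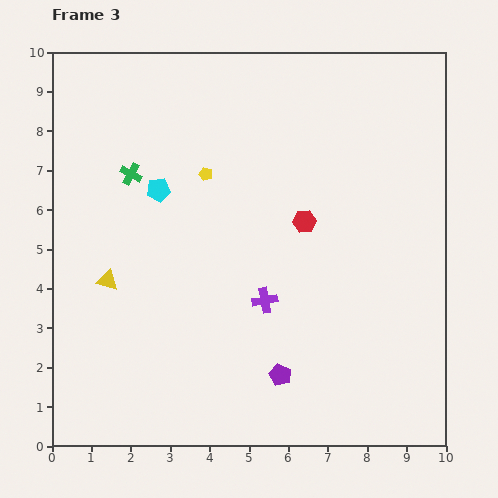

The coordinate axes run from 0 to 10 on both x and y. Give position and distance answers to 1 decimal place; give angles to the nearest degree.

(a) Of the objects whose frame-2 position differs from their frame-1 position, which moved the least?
the purple cross

(moved 0.5)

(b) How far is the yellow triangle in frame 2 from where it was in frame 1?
2.0

The yellow triangle moved from (5.1, 6.0) to (3.3, 5.1), a distance of √(1.8² + 0.9²) ≈ 2.0.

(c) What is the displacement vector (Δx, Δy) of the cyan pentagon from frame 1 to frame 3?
(-1.3, 1.5)

The cyan pentagon was at (4.0, 5.0) in frame 1 and (2.7, 6.5) in frame 3.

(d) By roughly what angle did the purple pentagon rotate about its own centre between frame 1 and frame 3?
31° clockwise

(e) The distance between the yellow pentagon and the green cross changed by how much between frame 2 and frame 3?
+0.3

Distance in frame 2: 1.6. Distance in frame 3: 1.9.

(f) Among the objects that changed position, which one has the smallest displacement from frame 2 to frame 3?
the purple cross

(moved 0.6)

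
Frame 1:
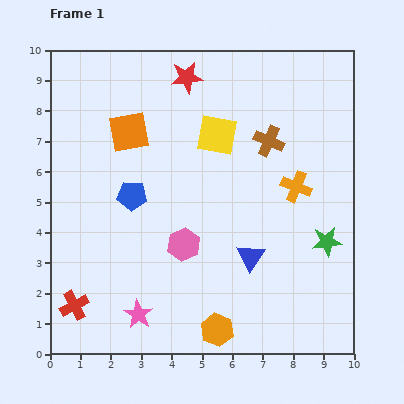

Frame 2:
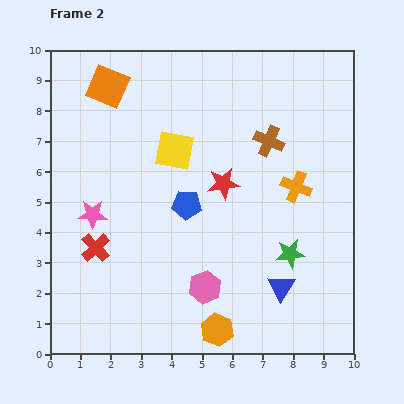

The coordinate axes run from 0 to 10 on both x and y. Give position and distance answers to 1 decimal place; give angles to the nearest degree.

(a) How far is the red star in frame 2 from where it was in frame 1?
3.7

The red star moved from (4.5, 9.1) to (5.7, 5.6), a distance of √(1.2² + 3.5²) ≈ 3.7.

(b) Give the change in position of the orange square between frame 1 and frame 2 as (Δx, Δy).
(-0.7, 1.5)

The orange square was at (2.6, 7.3) in frame 1 and (1.9, 8.8) in frame 2.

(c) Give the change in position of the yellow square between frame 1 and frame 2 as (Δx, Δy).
(-1.4, -0.5)

The yellow square was at (5.5, 7.2) in frame 1 and (4.1, 6.7) in frame 2.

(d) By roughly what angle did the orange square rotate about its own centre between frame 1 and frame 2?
33° clockwise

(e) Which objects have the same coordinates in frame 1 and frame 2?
the brown cross, the orange hexagon, the orange cross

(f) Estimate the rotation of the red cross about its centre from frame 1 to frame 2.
16° counter-clockwise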